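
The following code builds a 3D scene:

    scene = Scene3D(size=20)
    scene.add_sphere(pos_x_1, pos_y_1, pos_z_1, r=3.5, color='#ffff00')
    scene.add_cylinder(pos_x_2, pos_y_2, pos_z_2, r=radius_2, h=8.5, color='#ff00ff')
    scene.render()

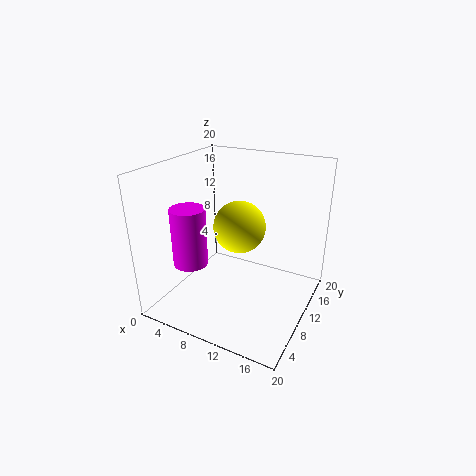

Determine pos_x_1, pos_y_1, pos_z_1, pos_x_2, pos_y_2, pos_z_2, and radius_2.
pos_x_1 = 10.5; pos_y_1 = 9.5; pos_z_1 = 12; pos_x_2 = 3.5; pos_y_2 = 7.5; pos_z_2 = 5.5; radius_2 = 2.5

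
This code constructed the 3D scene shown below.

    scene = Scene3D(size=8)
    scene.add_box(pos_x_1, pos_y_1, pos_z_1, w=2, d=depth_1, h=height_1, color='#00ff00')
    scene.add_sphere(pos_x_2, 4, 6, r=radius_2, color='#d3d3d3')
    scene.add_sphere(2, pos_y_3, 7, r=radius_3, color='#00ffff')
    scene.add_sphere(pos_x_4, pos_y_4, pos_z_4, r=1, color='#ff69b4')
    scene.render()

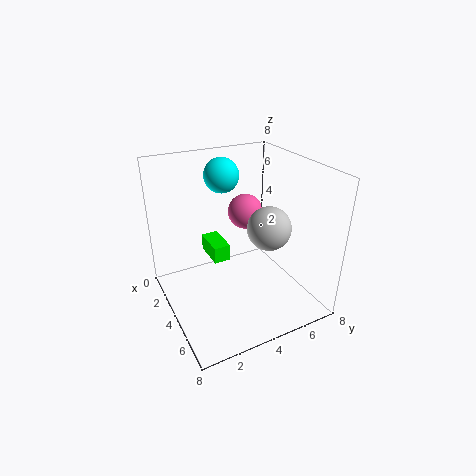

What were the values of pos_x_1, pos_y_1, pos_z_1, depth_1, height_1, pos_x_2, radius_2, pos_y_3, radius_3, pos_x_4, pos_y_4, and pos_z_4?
pos_x_1 = 1; pos_y_1 = 3; pos_z_1 = 2; depth_1 = 1; height_1 = 1; pos_x_2 = 7; radius_2 = 1; pos_y_3 = 4; radius_3 = 1; pos_x_4 = 3; pos_y_4 = 5; pos_z_4 = 5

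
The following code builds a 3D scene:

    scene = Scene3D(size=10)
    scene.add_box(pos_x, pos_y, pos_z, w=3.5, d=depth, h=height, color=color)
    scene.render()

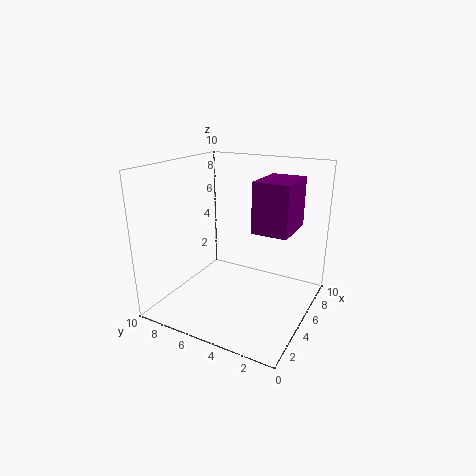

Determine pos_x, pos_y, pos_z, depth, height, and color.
pos_x = 5; pos_y = 1.5; pos_z = 5.5; depth = 2.5; height = 3.5; color = 'purple'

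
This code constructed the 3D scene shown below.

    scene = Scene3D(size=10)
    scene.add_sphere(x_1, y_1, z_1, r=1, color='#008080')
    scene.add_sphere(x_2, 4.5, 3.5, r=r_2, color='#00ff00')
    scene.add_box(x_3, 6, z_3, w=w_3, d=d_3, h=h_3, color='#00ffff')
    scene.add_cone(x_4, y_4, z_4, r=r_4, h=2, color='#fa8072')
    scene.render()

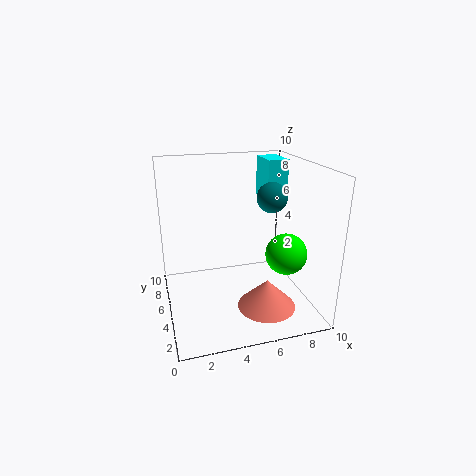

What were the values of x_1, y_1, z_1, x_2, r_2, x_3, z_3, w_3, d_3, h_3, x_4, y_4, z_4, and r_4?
x_1 = 7; y_1 = 4; z_1 = 8; x_2 = 8.5; r_2 = 1.5; x_3 = 7.5; z_3 = 7; w_3 = 1.5; d_3 = 2.5; h_3 = 3; x_4 = 6.5; y_4 = 3; z_4 = 0.5; r_4 = 2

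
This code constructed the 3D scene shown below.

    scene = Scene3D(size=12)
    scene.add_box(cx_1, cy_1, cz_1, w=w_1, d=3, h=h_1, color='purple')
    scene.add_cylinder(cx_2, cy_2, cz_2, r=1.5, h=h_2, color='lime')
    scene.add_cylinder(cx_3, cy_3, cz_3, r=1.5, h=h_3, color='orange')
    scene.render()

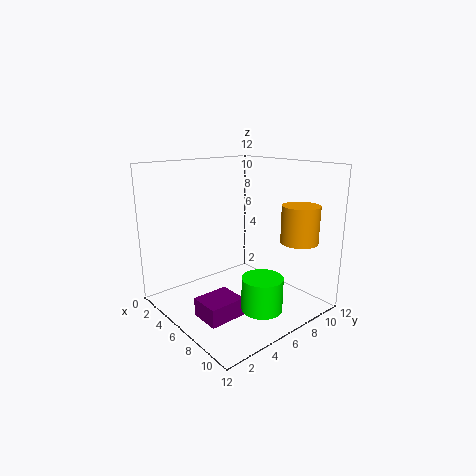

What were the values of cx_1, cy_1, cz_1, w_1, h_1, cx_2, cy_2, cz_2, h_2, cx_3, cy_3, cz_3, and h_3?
cx_1 = 6; cy_1 = 1.5; cz_1 = 0.5; w_1 = 2.5; h_1 = 1.5; cx_2 = 10.5; cy_2 = 4.5; cz_2 = 2; h_2 = 2.5; cx_3 = 10; cy_3 = 9; cz_3 = 6; h_3 = 3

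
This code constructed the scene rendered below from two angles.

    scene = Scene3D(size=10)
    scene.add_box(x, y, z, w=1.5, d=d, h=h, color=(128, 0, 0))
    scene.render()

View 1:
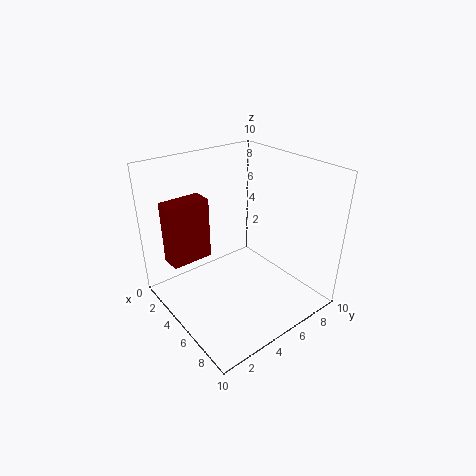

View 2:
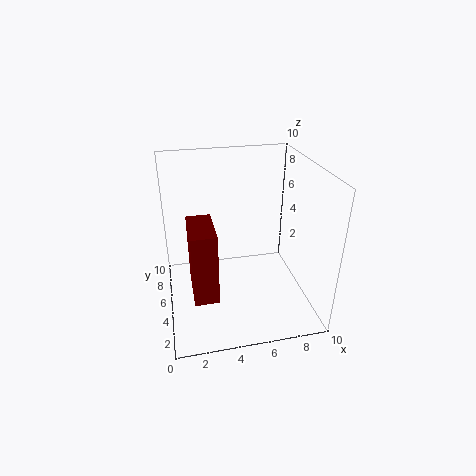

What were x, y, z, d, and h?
x = 1.5
y = 1
z = 3
d = 3
h = 4.5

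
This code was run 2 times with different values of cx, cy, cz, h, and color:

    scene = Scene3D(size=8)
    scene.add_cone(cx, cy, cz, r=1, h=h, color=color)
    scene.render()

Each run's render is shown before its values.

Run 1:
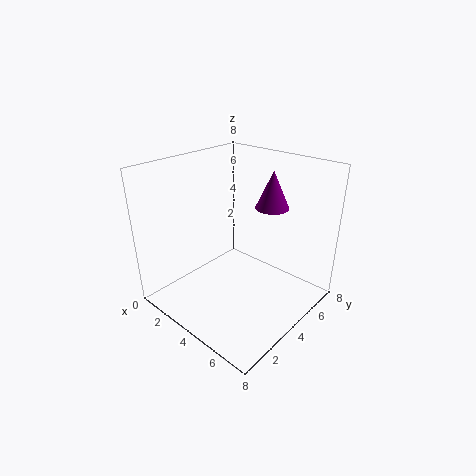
cx = 4.25, cy = 6.75, cz = 5, h = 2.25, color = 'purple'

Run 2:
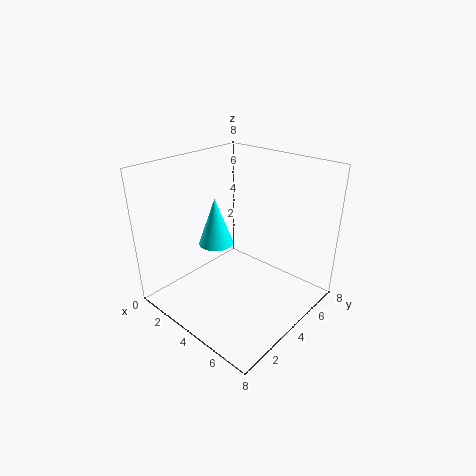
cx = 2.5, cy = 3.75, cz = 3.25, h = 2.75, color = 'cyan'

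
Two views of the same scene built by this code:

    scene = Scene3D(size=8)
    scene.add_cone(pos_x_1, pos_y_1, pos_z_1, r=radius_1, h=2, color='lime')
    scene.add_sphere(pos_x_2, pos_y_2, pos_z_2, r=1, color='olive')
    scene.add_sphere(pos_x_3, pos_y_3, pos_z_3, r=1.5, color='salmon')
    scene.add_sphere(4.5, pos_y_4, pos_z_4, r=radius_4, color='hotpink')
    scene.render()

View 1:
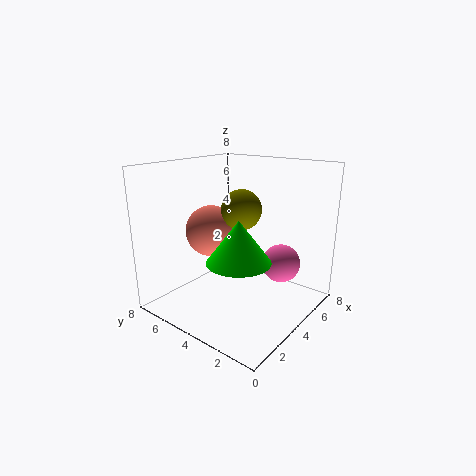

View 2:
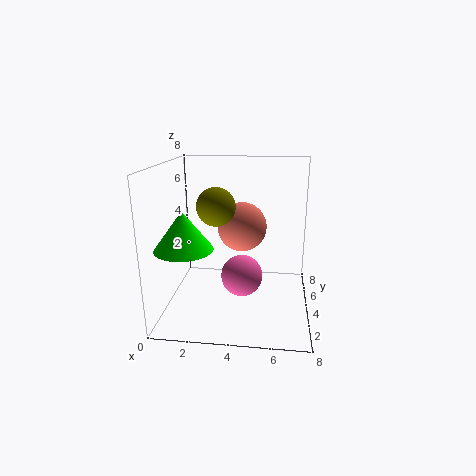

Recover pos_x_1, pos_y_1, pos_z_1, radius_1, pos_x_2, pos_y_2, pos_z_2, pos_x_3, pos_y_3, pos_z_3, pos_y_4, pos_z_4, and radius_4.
pos_x_1 = 1.5, pos_y_1 = 2, pos_z_1 = 4, radius_1 = 1.5, pos_x_2 = 3, pos_y_2 = 3, pos_z_2 = 6, pos_x_3 = 4, pos_y_3 = 6, pos_z_3 = 4, pos_y_4 = 1.5, pos_z_4 = 3, radius_4 = 1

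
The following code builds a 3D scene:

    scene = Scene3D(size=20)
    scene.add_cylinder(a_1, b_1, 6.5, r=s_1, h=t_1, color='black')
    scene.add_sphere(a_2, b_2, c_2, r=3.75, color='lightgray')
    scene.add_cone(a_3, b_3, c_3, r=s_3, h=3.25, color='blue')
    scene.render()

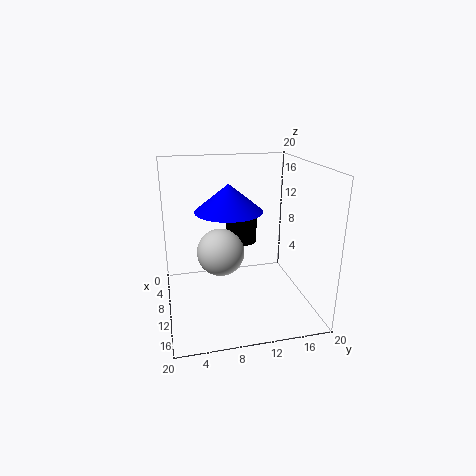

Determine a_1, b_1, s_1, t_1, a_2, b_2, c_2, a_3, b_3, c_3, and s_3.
a_1 = 2.75; b_1 = 12.25; s_1 = 2.5; t_1 = 4.75; a_2 = 4.5; b_2 = 8.5; c_2 = 5.5; a_3 = 14.75; b_3 = 7.75; c_3 = 15.5; s_3 = 4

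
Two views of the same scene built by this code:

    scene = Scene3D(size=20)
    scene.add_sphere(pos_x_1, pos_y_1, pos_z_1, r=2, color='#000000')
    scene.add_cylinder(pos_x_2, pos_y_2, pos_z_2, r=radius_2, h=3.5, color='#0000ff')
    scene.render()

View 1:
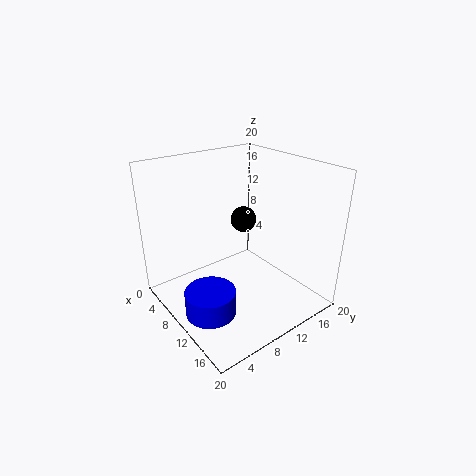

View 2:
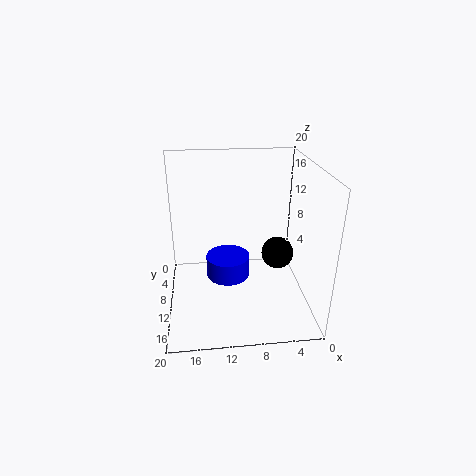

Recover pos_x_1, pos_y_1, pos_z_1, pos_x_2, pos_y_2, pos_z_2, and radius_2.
pos_x_1 = 5.5; pos_y_1 = 14.5; pos_z_1 = 10; pos_x_2 = 11; pos_y_2 = 4.5; pos_z_2 = 0.5; radius_2 = 3.5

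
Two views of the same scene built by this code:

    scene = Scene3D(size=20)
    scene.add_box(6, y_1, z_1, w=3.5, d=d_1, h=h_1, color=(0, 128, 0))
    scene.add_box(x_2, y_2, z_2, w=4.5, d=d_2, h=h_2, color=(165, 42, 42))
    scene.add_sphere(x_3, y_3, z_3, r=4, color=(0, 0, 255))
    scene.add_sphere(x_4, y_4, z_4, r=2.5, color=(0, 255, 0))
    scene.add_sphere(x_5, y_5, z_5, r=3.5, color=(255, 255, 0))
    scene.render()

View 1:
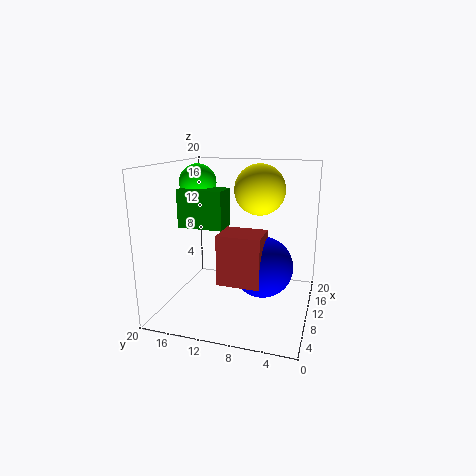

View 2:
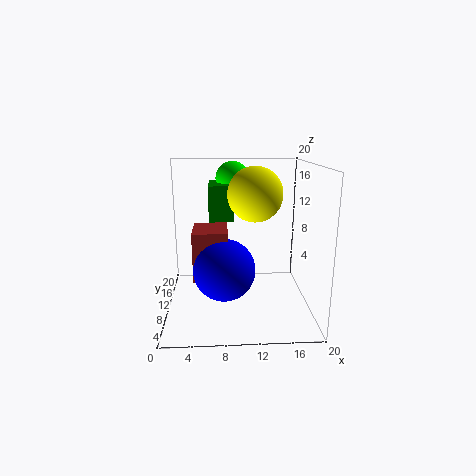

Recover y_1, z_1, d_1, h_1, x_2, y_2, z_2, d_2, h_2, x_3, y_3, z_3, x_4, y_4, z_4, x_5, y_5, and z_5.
y_1 = 11; z_1 = 12; d_1 = 6; h_1 = 5; x_2 = 4; y_2 = 5.5; z_2 = 5.5; d_2 = 5.5; h_2 = 6.5; x_3 = 8; y_3 = 6; z_3 = 7; x_4 = 9.5; y_4 = 15.5; z_4 = 17.5; x_5 = 12; y_5 = 7.5; z_5 = 16.5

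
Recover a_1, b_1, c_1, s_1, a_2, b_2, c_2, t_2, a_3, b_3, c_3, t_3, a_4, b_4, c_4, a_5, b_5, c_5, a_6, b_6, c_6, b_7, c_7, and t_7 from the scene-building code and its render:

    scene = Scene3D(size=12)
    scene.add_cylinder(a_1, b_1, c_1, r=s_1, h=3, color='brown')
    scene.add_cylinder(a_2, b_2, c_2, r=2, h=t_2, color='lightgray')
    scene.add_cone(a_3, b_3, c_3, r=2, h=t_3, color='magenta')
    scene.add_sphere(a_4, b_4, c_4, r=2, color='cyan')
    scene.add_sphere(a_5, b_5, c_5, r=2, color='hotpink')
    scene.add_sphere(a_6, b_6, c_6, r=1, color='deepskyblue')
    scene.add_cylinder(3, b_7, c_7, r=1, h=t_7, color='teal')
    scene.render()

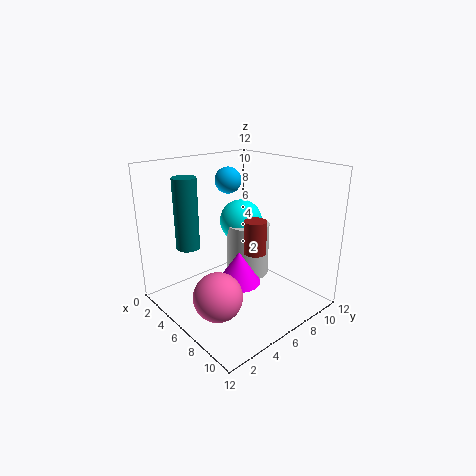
a_1 = 6, b_1 = 8, c_1 = 4, s_1 = 1, a_2 = 4, b_2 = 9, c_2 = 1, t_2 = 5, a_3 = 5, b_3 = 7, c_3 = 1, t_3 = 3, a_4 = 3, b_4 = 9, c_4 = 6, a_5 = 7, b_5 = 3, c_5 = 2, a_6 = 6, b_6 = 5, c_6 = 11, b_7 = 3, c_7 = 5, t_7 = 6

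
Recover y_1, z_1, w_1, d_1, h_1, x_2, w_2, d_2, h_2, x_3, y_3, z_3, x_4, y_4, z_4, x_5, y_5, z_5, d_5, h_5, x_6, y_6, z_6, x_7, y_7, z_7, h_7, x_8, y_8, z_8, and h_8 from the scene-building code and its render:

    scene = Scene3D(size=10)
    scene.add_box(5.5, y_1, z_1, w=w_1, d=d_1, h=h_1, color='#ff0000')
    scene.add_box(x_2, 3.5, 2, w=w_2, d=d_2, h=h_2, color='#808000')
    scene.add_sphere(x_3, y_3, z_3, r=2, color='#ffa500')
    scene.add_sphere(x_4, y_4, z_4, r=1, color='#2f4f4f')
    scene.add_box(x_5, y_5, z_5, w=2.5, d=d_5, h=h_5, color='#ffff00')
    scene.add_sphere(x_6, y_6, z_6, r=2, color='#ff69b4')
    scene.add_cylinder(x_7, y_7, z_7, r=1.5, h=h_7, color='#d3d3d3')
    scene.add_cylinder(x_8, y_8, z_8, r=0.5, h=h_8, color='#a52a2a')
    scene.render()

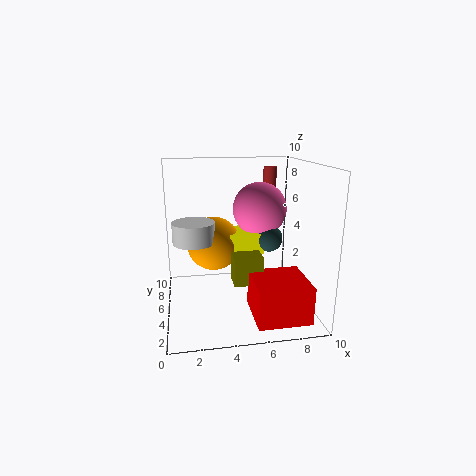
y_1 = 0.5
z_1 = 0.5
w_1 = 3.5
d_1 = 3.5
h_1 = 2.5
x_2 = 4.5
w_2 = 2
d_2 = 1.5
h_2 = 2
x_3 = 3.5
y_3 = 7
z_3 = 4
x_4 = 7.5
y_4 = 6
z_4 = 4.5
x_5 = 4.5
y_5 = 5.5
z_5 = 3.5
d_5 = 2.5
h_5 = 1.5
x_6 = 7
y_6 = 7
z_6 = 6.5
x_7 = 2
y_7 = 6
z_7 = 4.5
h_7 = 1.5
x_8 = 8
y_8 = 8
z_8 = 6
h_8 = 3.5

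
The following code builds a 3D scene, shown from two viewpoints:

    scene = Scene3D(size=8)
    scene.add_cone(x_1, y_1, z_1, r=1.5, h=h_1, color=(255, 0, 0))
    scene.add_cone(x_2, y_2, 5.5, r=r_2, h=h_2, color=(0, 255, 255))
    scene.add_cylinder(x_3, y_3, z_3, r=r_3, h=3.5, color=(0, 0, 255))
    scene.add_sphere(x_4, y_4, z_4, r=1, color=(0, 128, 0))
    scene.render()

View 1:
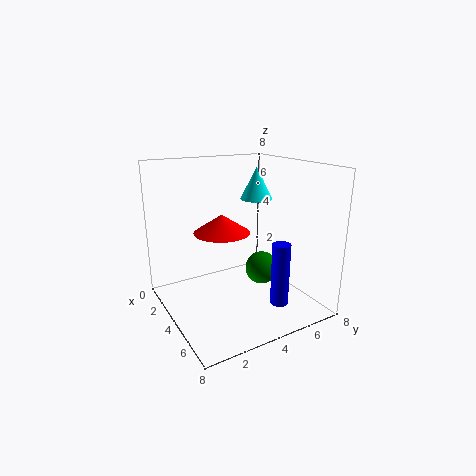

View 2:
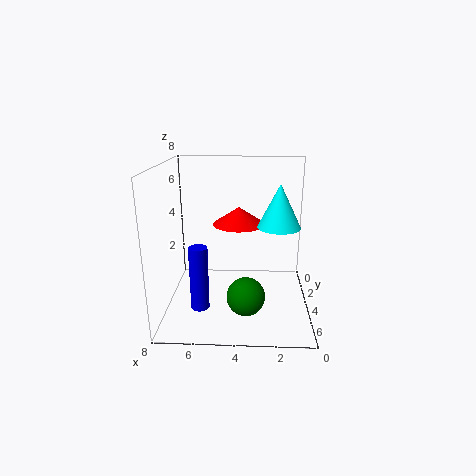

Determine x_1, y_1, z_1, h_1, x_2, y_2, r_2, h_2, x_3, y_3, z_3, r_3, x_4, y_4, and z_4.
x_1 = 4; y_1 = 3; z_1 = 4.5; h_1 = 1; x_2 = 2; y_2 = 6.5; r_2 = 1; h_2 = 2; x_3 = 6; y_3 = 5.5; z_3 = 0.5; r_3 = 0.5; x_4 = 3.5; y_4 = 6; z_4 = 1.5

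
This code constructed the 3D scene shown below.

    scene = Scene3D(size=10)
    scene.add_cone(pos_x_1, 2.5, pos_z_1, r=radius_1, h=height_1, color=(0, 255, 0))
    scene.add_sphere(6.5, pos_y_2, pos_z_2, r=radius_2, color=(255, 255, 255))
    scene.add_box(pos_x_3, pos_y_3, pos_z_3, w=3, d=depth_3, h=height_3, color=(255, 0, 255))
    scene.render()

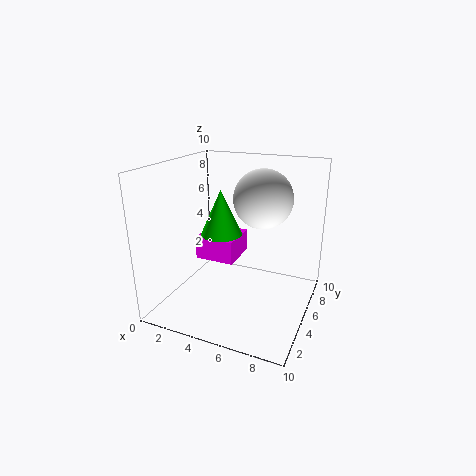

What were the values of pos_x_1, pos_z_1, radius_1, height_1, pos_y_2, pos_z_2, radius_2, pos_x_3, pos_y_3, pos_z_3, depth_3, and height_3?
pos_x_1 = 5
pos_z_1 = 6.25
radius_1 = 1.25
height_1 = 2.75
pos_y_2 = 5.75
pos_z_2 = 7.75
radius_2 = 2
pos_x_3 = 1.25
pos_y_3 = 5.5
pos_z_3 = 2.5
depth_3 = 3
height_3 = 1.75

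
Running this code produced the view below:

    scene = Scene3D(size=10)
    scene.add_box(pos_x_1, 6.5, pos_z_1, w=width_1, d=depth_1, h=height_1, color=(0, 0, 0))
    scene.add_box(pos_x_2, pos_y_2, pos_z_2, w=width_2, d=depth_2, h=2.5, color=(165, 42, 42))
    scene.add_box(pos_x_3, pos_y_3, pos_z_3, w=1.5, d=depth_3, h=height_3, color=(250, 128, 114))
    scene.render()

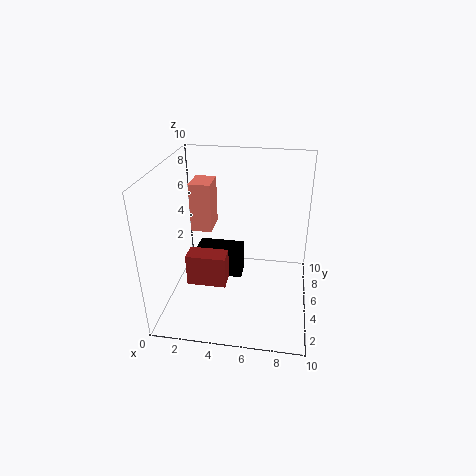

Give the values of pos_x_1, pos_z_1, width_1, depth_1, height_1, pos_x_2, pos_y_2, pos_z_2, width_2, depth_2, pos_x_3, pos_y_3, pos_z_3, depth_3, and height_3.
pos_x_1 = 1.5; pos_z_1 = 0.5; width_1 = 3.5; depth_1 = 1.5; height_1 = 2.5; pos_x_2 = 1; pos_y_2 = 5; pos_z_2 = 0.5; width_2 = 3; depth_2 = 1.5; pos_x_3 = 1.5; pos_y_3 = 5.5; pos_z_3 = 5; depth_3 = 2; height_3 = 3.5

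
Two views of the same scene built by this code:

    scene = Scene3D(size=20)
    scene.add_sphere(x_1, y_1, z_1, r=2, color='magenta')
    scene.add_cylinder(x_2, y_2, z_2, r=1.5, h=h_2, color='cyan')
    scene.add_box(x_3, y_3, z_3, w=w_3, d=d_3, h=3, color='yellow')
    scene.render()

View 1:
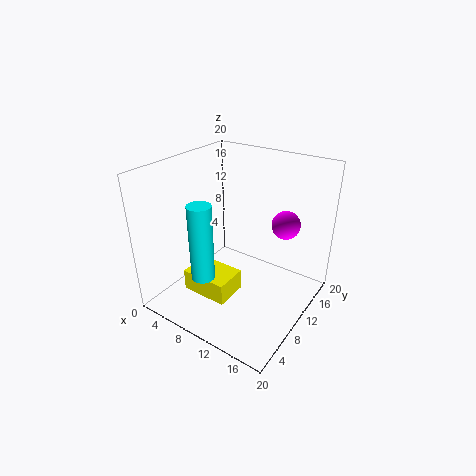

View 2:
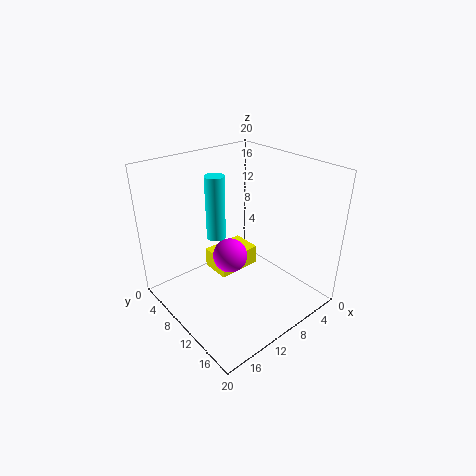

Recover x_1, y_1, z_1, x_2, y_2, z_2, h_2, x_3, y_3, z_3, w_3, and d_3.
x_1 = 15, y_1 = 14.5, z_1 = 11.5, x_2 = 9, y_2 = 3.5, z_2 = 7, h_2 = 10, x_3 = 5, y_3 = 4, z_3 = 3, w_3 = 6.5, d_3 = 4.5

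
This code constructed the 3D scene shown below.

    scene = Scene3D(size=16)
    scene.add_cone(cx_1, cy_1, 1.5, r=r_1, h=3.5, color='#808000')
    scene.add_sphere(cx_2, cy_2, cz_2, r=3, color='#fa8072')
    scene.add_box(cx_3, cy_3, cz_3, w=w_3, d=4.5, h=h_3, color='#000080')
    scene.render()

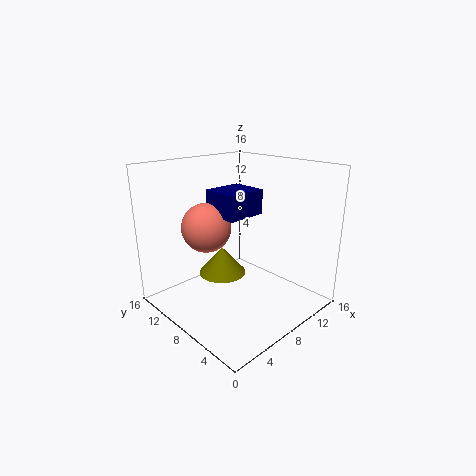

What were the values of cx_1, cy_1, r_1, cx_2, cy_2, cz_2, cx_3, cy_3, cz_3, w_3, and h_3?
cx_1 = 9.5
cy_1 = 12.5
r_1 = 3
cx_2 = 7.5
cy_2 = 13
cz_2 = 8
cx_3 = 8
cy_3 = 9
cz_3 = 9.5
w_3 = 5
h_3 = 3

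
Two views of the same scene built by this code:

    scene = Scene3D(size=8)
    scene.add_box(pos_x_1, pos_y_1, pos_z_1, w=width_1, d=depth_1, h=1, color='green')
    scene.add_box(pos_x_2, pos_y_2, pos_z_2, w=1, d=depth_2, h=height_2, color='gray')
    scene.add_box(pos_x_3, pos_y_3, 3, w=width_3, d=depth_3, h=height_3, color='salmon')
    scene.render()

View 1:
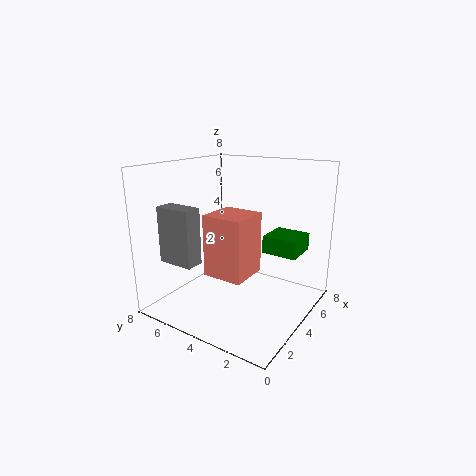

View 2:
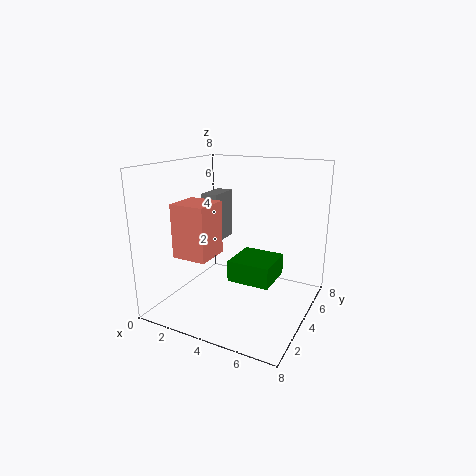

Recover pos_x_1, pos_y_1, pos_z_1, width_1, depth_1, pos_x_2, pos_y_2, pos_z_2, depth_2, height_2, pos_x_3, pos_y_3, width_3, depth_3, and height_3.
pos_x_1 = 5; pos_y_1 = 1; pos_z_1 = 3; width_1 = 2; depth_1 = 2; pos_x_2 = 1; pos_y_2 = 5; pos_z_2 = 3; depth_2 = 2; height_2 = 3; pos_x_3 = 1; pos_y_3 = 2; width_3 = 2; depth_3 = 2; height_3 = 3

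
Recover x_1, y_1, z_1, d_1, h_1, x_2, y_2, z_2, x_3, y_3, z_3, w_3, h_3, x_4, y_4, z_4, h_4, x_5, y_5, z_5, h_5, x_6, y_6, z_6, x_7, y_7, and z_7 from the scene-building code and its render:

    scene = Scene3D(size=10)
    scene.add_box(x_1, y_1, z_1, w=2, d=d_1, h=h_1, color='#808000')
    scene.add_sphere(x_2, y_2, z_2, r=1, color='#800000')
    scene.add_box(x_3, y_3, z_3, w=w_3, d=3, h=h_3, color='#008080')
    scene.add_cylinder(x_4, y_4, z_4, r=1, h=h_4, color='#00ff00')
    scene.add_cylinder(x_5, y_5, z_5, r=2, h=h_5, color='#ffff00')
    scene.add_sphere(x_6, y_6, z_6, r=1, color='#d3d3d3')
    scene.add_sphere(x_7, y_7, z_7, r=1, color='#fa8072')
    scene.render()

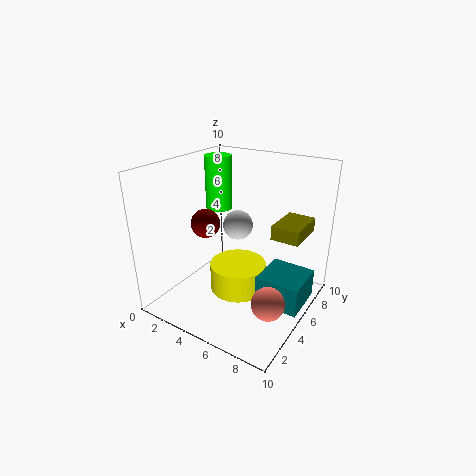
x_1 = 7
y_1 = 6
z_1 = 5
d_1 = 3
h_1 = 1
x_2 = 3
y_2 = 4
z_2 = 6
x_3 = 7
y_3 = 4
z_3 = 1
w_3 = 3
h_3 = 2
x_4 = 2
y_4 = 7
z_4 = 6
h_4 = 4
x_5 = 5
y_5 = 5
z_5 = 1
h_5 = 2
x_6 = 5
y_6 = 5
z_6 = 6
x_7 = 9
y_7 = 2
z_7 = 3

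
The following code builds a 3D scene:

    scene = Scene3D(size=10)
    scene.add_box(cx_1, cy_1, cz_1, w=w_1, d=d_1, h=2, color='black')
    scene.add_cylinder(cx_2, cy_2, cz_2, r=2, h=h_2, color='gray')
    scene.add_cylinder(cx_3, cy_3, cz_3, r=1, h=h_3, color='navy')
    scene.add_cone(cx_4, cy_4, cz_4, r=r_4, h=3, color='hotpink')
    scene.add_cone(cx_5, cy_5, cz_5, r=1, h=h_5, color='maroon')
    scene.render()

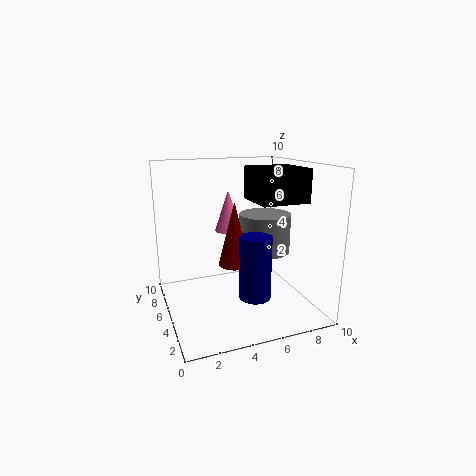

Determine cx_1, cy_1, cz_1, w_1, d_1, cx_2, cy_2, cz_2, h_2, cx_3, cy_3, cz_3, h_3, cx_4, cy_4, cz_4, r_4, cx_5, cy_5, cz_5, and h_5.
cx_1 = 5
cy_1 = 1
cz_1 = 8
w_1 = 3
d_1 = 3
cx_2 = 8
cy_2 = 7
cz_2 = 3
h_2 = 3
cx_3 = 5
cy_3 = 2
cz_3 = 2
h_3 = 4
cx_4 = 5
cy_4 = 7
cz_4 = 5
r_4 = 1
cx_5 = 4
cy_5 = 3
cz_5 = 4
h_5 = 4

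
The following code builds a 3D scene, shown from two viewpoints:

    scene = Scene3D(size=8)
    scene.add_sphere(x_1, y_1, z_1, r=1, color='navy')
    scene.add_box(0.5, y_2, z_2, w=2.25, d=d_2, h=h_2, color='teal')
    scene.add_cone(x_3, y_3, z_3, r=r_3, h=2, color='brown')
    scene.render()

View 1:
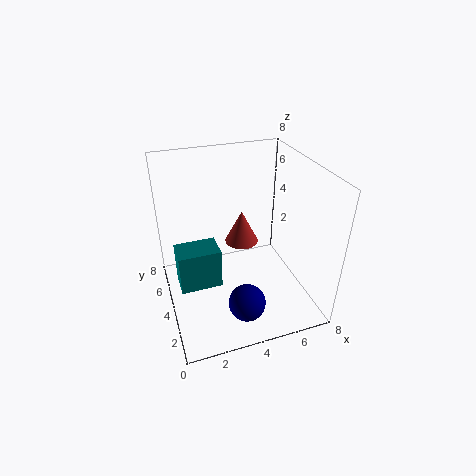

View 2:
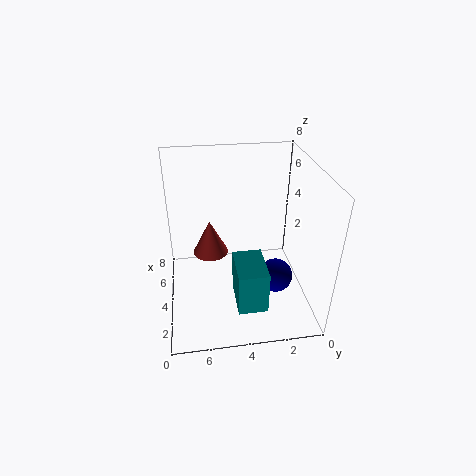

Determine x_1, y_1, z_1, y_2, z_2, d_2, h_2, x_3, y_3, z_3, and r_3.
x_1 = 3.75; y_1 = 1.75; z_1 = 1.25; y_2 = 3; z_2 = 1.75; d_2 = 1.5; h_2 = 2.25; x_3 = 4.75; y_3 = 5.5; z_3 = 2.75; r_3 = 1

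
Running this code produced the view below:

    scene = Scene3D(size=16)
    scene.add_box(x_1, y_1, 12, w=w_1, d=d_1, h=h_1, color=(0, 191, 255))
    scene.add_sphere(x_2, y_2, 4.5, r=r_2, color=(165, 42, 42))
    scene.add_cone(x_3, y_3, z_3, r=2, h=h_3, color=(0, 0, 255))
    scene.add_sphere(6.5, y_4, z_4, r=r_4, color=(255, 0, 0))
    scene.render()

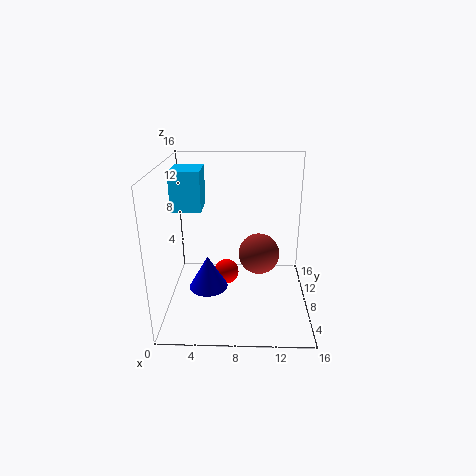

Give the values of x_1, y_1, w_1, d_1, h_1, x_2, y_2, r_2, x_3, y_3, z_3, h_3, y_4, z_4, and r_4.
x_1 = 1.5
y_1 = 5
w_1 = 3
d_1 = 3.5
h_1 = 4
x_2 = 10.5
y_2 = 11
r_2 = 2.5
x_3 = 5
y_3 = 4.5
z_3 = 4
h_3 = 3.5
y_4 = 10
z_4 = 2.5
r_4 = 1.5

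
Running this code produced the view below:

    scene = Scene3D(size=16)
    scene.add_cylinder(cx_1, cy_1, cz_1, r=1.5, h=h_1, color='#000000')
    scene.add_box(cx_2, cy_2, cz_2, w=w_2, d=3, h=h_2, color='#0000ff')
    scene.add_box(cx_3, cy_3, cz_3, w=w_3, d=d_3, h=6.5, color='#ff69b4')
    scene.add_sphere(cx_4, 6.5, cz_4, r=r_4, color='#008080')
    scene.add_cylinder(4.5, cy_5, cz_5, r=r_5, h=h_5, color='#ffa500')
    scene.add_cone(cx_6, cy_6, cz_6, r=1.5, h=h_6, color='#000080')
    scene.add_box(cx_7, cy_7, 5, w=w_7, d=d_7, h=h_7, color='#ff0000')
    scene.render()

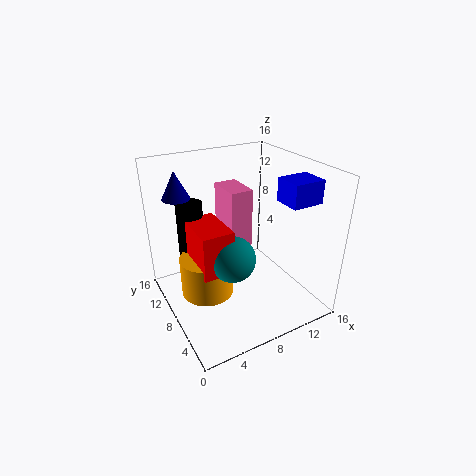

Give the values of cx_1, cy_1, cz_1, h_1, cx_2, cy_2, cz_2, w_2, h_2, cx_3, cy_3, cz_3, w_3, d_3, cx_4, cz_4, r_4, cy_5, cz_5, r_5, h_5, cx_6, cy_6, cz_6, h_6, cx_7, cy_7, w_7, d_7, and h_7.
cx_1 = 4, cy_1 = 12, cz_1 = 3.5, h_1 = 8, cx_2 = 11.5, cy_2 = 3, cz_2 = 12.5, w_2 = 3.5, h_2 = 2.5, cx_3 = 7, cy_3 = 7.5, cz_3 = 7, w_3 = 2.5, d_3 = 4, cx_4 = 6.5, cz_4 = 6.5, r_4 = 2.5, cy_5 = 9, cz_5 = 1.5, r_5 = 3, h_5 = 4.5, cx_6 = 2.5, cy_6 = 11.5, cz_6 = 12.5, h_6 = 3, cx_7 = 3, cy_7 = 6, w_7 = 3.5, d_7 = 5.5, h_7 = 5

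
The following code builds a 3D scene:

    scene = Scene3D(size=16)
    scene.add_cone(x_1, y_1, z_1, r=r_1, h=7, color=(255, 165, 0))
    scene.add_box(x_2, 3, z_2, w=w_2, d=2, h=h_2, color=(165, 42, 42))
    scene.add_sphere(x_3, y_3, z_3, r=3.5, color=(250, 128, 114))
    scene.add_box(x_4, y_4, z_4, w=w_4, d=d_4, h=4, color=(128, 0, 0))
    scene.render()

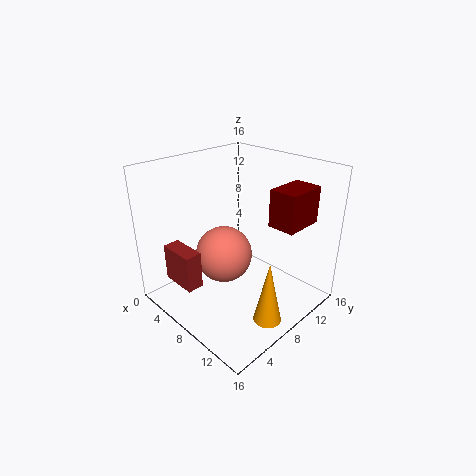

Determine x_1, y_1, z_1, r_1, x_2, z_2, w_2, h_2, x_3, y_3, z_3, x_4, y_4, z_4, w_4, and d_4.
x_1 = 13.5, y_1 = 7, z_1 = 0.5, r_1 = 1.5, x_2 = 0.5, z_2 = 1.5, w_2 = 4.5, h_2 = 4.5, x_3 = 4.5, y_3 = 9, z_3 = 4, x_4 = 11, y_4 = 9.5, z_4 = 10, w_4 = 3, d_4 = 4.5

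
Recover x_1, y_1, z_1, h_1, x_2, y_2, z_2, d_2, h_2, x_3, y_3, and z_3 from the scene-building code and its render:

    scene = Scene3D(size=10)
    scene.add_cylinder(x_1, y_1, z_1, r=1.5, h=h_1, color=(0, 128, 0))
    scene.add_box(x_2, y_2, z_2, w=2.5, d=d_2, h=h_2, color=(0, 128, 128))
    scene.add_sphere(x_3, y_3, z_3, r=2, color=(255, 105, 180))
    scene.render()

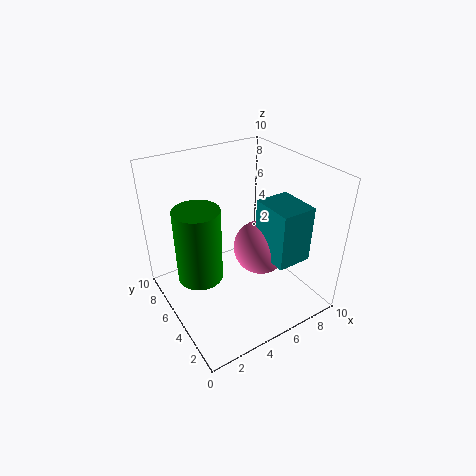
x_1 = 2
y_1 = 5
z_1 = 3
h_1 = 5
x_2 = 6.5
y_2 = 2
z_2 = 3.5
d_2 = 3
h_2 = 4
x_3 = 7
y_3 = 5
z_3 = 3.5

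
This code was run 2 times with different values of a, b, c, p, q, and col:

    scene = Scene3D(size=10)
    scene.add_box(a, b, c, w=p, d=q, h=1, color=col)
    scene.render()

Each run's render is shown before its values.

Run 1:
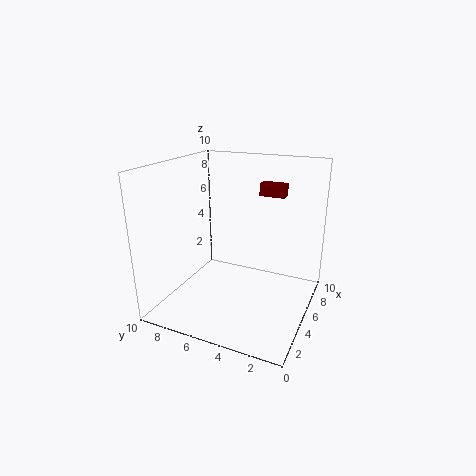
a = 9
b = 3
c = 7
p = 1
q = 2
col = 'maroon'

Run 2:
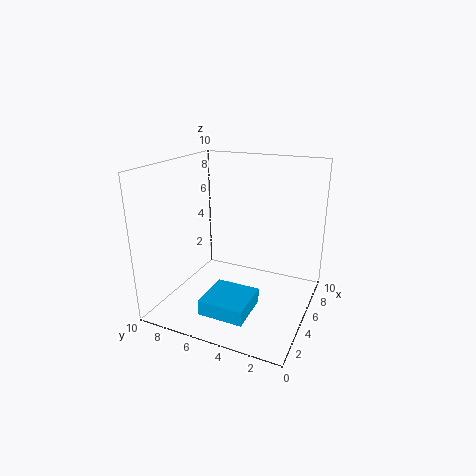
a = 1
b = 3
c = 1
p = 3
q = 3
col = 'deepskyblue'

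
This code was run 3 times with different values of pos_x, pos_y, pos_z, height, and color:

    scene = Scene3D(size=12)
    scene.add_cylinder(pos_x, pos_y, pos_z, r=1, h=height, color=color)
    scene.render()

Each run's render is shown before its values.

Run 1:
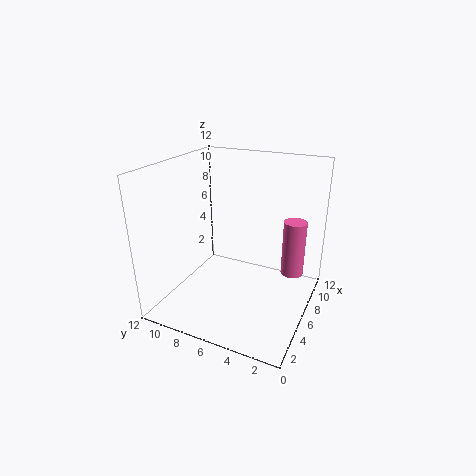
pos_x = 9; pos_y = 2; pos_z = 2; height = 5; color = 'hotpink'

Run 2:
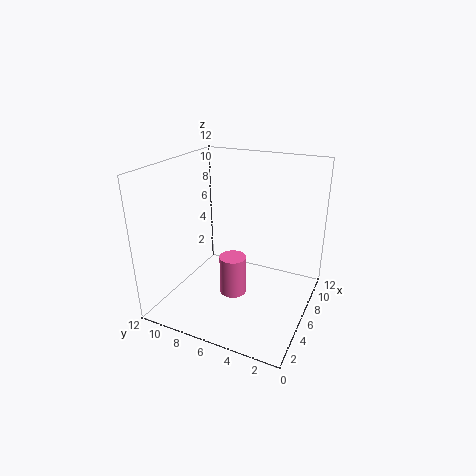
pos_x = 3; pos_y = 5; pos_z = 3; height = 3; color = 'hotpink'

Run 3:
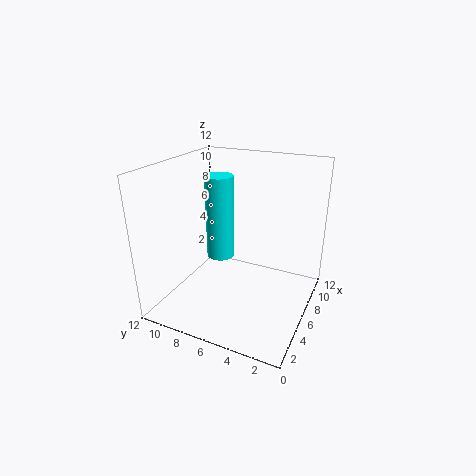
pos_x = 3; pos_y = 6; pos_z = 6; height = 6; color = 'cyan'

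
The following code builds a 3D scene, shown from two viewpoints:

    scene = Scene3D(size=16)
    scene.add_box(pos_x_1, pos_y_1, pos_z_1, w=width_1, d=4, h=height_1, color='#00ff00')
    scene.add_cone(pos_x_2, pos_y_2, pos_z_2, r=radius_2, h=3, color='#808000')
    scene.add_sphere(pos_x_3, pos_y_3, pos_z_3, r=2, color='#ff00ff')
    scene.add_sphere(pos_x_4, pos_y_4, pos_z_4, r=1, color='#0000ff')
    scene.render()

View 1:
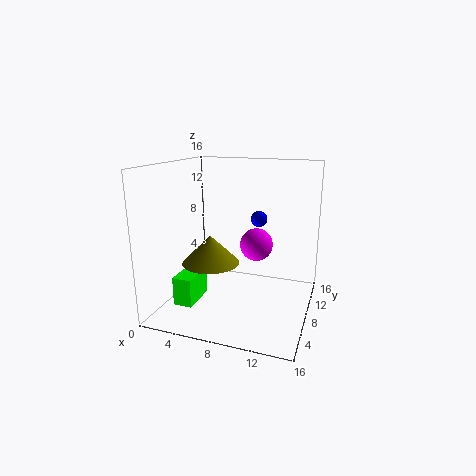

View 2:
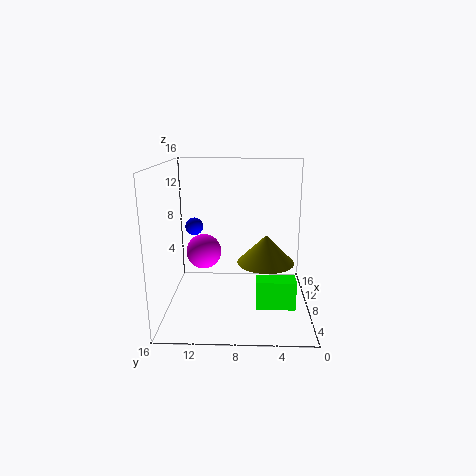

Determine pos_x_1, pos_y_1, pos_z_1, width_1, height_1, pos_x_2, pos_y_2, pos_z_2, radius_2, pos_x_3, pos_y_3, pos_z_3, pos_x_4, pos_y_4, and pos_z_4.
pos_x_1 = 3, pos_y_1 = 2, pos_z_1 = 2, width_1 = 2, height_1 = 3, pos_x_2 = 6, pos_y_2 = 5, pos_z_2 = 6, radius_2 = 3, pos_x_3 = 9, pos_y_3 = 12, pos_z_3 = 6, pos_x_4 = 9, pos_y_4 = 13, pos_z_4 = 9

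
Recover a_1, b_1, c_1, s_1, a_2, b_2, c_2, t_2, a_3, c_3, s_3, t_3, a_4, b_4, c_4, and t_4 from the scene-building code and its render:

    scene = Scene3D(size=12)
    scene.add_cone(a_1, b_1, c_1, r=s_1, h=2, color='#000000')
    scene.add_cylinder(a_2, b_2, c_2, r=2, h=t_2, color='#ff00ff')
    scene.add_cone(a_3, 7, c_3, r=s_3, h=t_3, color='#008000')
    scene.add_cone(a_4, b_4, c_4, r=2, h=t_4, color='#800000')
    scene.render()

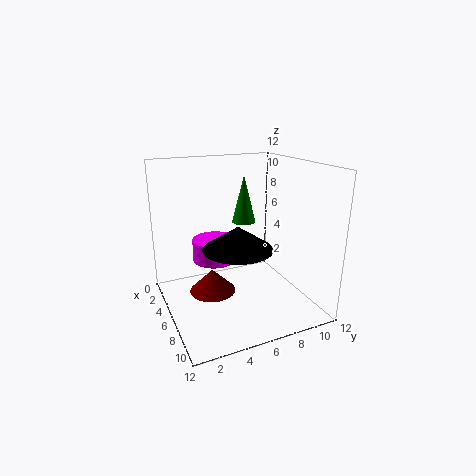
a_1 = 6, b_1 = 6, c_1 = 5, s_1 = 3, a_2 = 3, b_2 = 5, c_2 = 3, t_2 = 2, a_3 = 5, c_3 = 7, s_3 = 1, t_3 = 4, a_4 = 5, b_4 = 4, c_4 = 1, t_4 = 2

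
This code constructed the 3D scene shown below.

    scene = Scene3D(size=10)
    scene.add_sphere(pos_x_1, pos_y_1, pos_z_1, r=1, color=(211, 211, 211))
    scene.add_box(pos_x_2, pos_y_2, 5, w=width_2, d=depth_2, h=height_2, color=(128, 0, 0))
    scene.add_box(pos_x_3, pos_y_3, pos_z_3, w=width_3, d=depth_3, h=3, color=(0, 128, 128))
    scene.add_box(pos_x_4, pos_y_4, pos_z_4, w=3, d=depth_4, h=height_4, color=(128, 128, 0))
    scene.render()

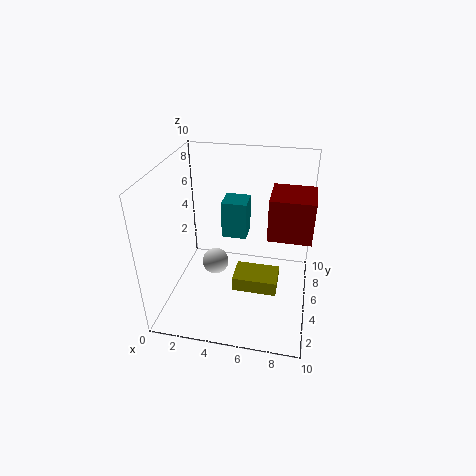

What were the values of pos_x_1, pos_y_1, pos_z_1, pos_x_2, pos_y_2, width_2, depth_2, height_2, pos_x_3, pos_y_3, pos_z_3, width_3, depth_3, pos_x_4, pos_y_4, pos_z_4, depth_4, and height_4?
pos_x_1 = 3, pos_y_1 = 6, pos_z_1 = 2, pos_x_2 = 7, pos_y_2 = 5, width_2 = 3, depth_2 = 3, height_2 = 3, pos_x_3 = 3, pos_y_3 = 8, pos_z_3 = 3, width_3 = 2, depth_3 = 2, pos_x_4 = 5, pos_y_4 = 3, pos_z_4 = 2, depth_4 = 2, height_4 = 1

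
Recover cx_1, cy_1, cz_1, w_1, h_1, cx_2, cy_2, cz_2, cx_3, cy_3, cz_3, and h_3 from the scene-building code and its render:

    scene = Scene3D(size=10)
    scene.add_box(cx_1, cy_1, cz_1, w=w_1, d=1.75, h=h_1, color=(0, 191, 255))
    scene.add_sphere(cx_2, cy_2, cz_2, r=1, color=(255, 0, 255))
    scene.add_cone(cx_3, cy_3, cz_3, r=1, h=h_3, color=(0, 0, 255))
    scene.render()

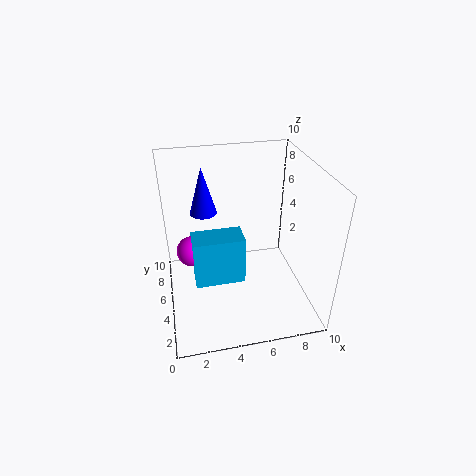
cx_1 = 1.75
cy_1 = 2.75
cz_1 = 3
w_1 = 3.25
h_1 = 3.25
cx_2 = 1.75
cy_2 = 4.5
cz_2 = 4.75
cx_3 = 3
cy_3 = 7.75
cz_3 = 5.75
h_3 = 3.5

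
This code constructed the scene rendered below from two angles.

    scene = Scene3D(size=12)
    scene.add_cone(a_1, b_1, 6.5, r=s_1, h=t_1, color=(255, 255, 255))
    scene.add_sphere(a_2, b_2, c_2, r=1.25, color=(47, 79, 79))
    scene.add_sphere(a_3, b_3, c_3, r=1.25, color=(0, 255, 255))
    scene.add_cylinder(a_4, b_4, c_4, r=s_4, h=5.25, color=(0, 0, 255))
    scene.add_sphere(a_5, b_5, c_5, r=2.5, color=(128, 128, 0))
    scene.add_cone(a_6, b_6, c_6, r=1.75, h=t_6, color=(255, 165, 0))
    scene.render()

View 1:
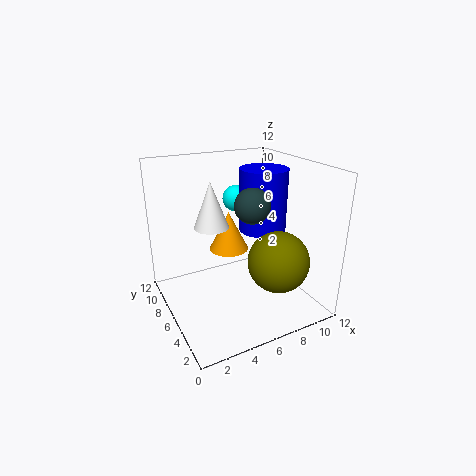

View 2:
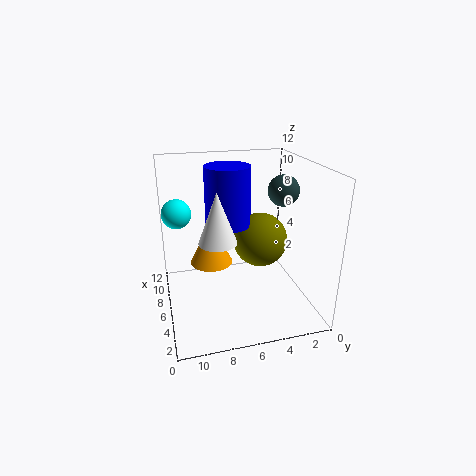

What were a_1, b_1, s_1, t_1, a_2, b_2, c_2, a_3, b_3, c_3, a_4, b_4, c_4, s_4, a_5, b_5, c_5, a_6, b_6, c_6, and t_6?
a_1 = 4.5, b_1 = 8, s_1 = 1.5, t_1 = 4, a_2 = 5.25, b_2 = 2.5, c_2 = 10, a_3 = 8.25, b_3 = 10.75, c_3 = 7.75, a_4 = 8.5, b_4 = 6.25, c_4 = 6.25, s_4 = 2, a_5 = 8.25, b_5 = 3.25, c_5 = 4.5, a_6 = 6.25, b_6 = 8.25, c_6 = 4, t_6 = 3.5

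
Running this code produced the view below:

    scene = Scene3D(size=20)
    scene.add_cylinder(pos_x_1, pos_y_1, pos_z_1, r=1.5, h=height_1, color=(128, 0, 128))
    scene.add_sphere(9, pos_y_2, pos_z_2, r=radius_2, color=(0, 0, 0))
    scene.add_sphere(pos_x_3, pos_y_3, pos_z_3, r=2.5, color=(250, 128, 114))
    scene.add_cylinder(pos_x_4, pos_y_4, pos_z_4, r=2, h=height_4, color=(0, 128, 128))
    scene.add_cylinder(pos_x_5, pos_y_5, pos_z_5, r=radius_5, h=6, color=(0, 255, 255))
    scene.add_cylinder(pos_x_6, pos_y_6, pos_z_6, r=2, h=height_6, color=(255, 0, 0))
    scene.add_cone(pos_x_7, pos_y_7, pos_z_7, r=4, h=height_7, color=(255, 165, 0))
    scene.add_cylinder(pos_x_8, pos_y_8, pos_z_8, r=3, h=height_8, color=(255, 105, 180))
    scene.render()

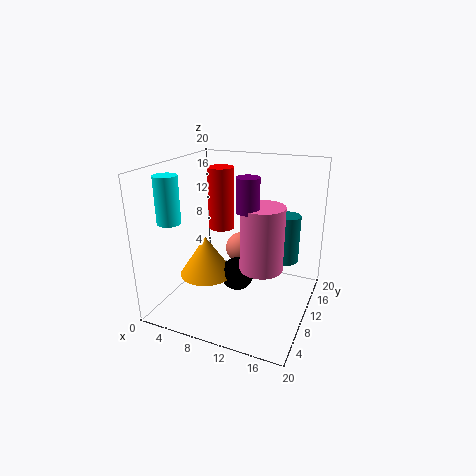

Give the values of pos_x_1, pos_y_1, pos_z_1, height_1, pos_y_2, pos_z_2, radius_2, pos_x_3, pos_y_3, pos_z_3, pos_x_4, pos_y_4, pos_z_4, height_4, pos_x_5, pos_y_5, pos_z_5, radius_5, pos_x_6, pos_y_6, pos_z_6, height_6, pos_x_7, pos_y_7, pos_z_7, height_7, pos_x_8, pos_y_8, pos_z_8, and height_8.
pos_x_1 = 12; pos_y_1 = 8.5; pos_z_1 = 14.5; height_1 = 4.5; pos_y_2 = 12; pos_z_2 = 3; radius_2 = 2.5; pos_x_3 = 7.5; pos_y_3 = 17; pos_z_3 = 5; pos_x_4 = 15; pos_y_4 = 17.5; pos_z_4 = 4; height_4 = 7.5; pos_x_5 = 3.5; pos_y_5 = 3.5; pos_z_5 = 13.5; radius_5 = 1.5; pos_x_6 = 5; pos_y_6 = 15; pos_z_6 = 9; height_6 = 9.5; pos_x_7 = 4.5; pos_y_7 = 10.5; pos_z_7 = 3; height_7 = 6; pos_x_8 = 13.5; pos_y_8 = 10; pos_z_8 = 6; height_8 = 9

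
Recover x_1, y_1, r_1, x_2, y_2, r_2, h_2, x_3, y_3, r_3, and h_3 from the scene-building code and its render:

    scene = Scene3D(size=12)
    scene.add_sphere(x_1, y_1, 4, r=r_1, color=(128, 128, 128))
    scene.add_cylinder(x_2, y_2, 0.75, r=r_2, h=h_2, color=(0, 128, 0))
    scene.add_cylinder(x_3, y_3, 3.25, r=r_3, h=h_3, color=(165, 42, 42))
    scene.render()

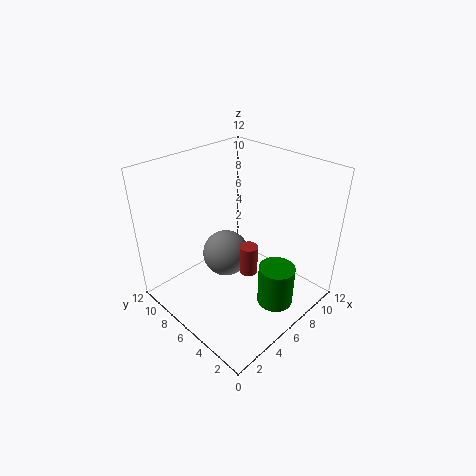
x_1 = 5.75
y_1 = 7.25
r_1 = 2
x_2 = 7
y_2 = 2.5
r_2 = 1.5
h_2 = 3.5
x_3 = 6
y_3 = 4.75
r_3 = 0.75
h_3 = 2.5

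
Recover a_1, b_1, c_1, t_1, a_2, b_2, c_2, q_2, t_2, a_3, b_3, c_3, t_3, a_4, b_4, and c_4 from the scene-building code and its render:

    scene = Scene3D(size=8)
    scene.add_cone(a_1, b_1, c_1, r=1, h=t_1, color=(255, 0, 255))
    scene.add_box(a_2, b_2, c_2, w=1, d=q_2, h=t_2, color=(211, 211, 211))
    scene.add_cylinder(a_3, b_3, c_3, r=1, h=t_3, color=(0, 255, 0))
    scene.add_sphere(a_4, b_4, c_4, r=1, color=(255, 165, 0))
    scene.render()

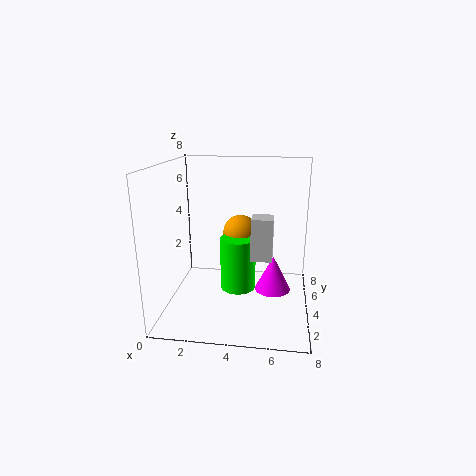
a_1 = 6
b_1 = 4
c_1 = 1
t_1 = 2
a_2 = 5
b_2 = 1
c_2 = 4
q_2 = 1
t_2 = 2
a_3 = 4
b_3 = 4
c_3 = 1
t_3 = 3
a_4 = 4
b_4 = 5
c_4 = 4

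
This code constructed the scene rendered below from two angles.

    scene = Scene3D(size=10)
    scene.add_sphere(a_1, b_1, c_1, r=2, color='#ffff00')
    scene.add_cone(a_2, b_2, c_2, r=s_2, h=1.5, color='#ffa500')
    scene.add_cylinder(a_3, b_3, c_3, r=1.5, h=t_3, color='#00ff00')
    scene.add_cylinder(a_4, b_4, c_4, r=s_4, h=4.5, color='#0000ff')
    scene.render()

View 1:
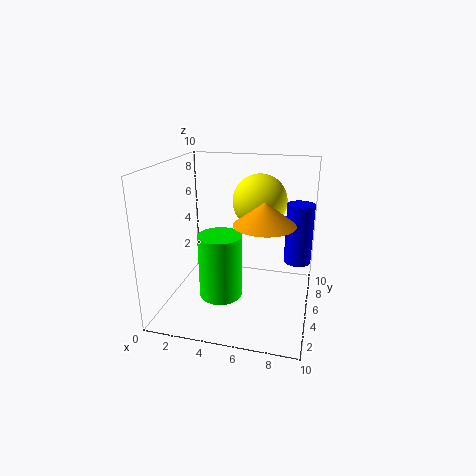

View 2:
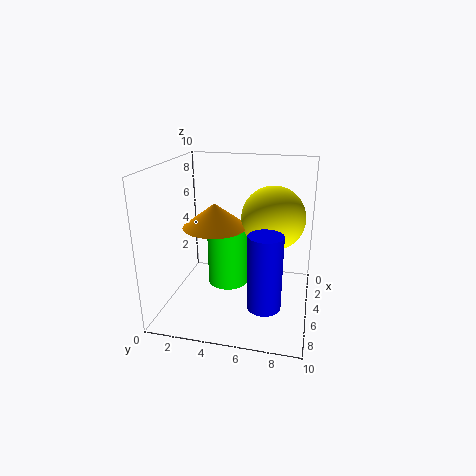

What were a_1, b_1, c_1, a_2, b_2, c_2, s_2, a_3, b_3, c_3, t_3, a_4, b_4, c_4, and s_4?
a_1 = 6; b_1 = 7.5; c_1 = 7; a_2 = 7; b_2 = 4; c_2 = 6.5; s_2 = 2; a_3 = 4; b_3 = 4; c_3 = 1; t_3 = 4.5; a_4 = 9; b_4 = 7.5; c_4 = 2.5; s_4 = 1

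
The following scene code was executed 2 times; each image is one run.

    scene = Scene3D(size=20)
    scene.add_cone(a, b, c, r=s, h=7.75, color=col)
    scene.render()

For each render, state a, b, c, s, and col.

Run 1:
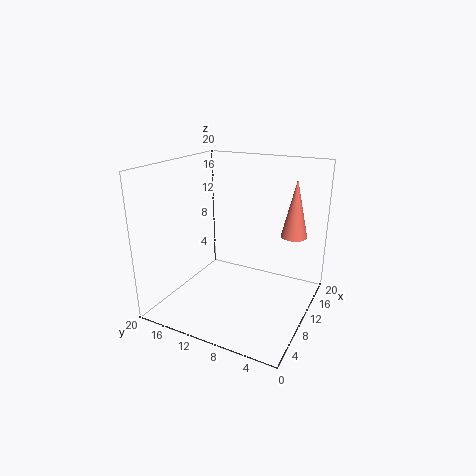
a = 12.25; b = 2.75; c = 10.75; s = 1.75; col = 'salmon'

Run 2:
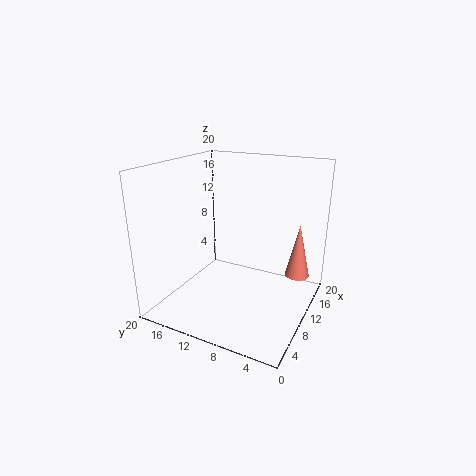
a = 14.25; b = 2.5; c = 4; s = 1.75; col = 'salmon'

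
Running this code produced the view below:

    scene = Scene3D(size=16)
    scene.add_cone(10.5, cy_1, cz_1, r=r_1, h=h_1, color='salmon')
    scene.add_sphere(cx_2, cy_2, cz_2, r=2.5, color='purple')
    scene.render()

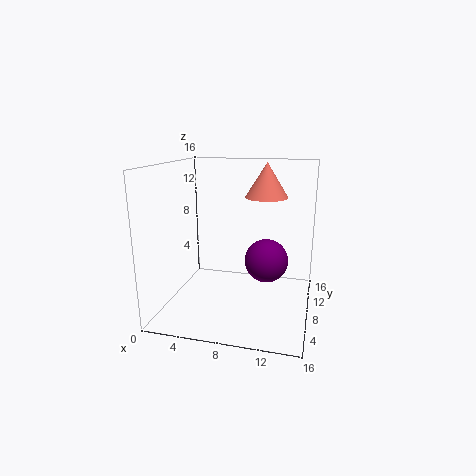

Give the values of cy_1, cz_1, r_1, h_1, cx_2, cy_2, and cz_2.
cy_1 = 11.5
cz_1 = 12
r_1 = 2.5
h_1 = 4
cx_2 = 11
cy_2 = 9.5
cz_2 = 5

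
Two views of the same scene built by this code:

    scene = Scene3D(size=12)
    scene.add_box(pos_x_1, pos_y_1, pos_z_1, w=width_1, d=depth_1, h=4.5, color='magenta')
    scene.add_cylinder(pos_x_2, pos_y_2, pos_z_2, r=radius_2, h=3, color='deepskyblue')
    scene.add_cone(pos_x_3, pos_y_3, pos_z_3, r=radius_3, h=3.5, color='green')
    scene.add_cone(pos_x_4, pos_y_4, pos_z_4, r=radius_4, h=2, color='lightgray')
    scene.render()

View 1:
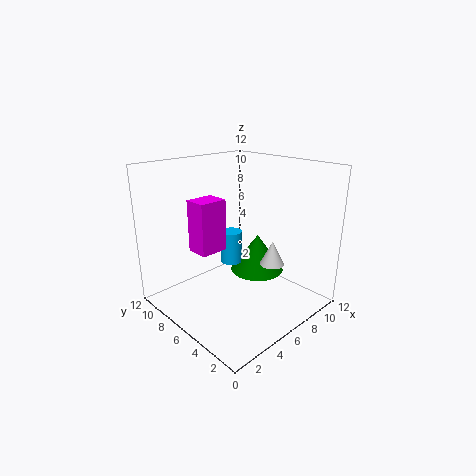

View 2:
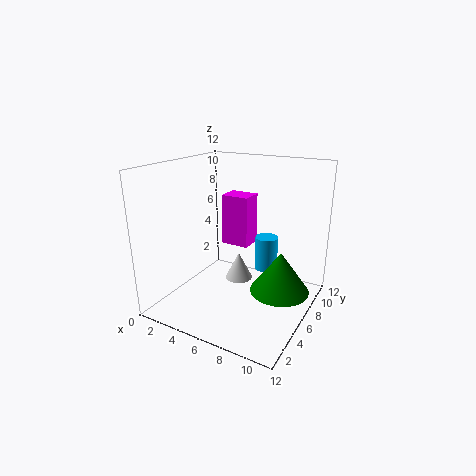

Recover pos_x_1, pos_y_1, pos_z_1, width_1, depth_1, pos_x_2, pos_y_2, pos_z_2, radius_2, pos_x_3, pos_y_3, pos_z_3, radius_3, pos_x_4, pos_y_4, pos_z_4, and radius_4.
pos_x_1 = 3.5, pos_y_1 = 7.5, pos_z_1 = 4.5, width_1 = 2.5, depth_1 = 2, pos_x_2 = 7.5, pos_y_2 = 8.5, pos_z_2 = 2.5, radius_2 = 1, pos_x_3 = 9.5, pos_y_3 = 7, pos_z_3 = 1.5, radius_3 = 2.5, pos_x_4 = 7.5, pos_y_4 = 3.5, pos_z_4 = 4, radius_4 = 1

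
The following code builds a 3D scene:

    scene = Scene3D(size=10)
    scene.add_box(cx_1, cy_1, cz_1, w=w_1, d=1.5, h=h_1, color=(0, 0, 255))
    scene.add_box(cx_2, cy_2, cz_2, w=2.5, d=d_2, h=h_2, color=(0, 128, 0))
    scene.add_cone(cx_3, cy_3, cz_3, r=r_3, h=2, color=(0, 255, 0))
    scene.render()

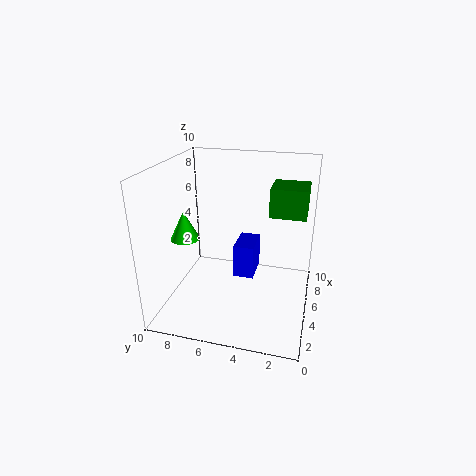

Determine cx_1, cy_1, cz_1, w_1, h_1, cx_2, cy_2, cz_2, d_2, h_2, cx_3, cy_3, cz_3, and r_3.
cx_1 = 5.5; cy_1 = 4; cz_1 = 1.5; w_1 = 2.5; h_1 = 2.5; cx_2 = 5.5; cy_2 = 0.5; cz_2 = 6.5; d_2 = 2.5; h_2 = 2; cx_3 = 4; cy_3 = 8.5; cz_3 = 5; r_3 = 1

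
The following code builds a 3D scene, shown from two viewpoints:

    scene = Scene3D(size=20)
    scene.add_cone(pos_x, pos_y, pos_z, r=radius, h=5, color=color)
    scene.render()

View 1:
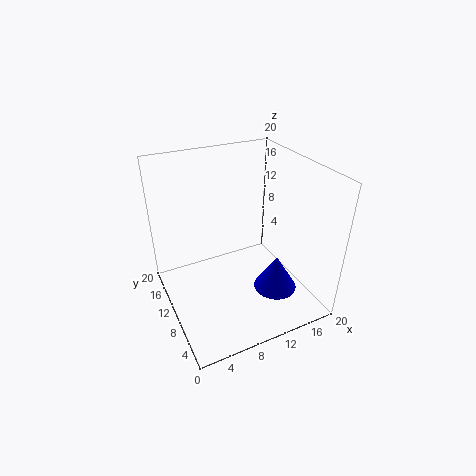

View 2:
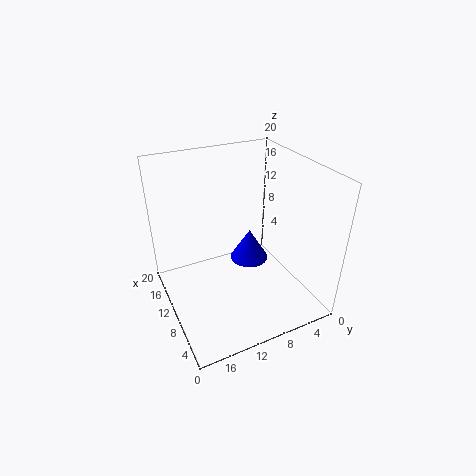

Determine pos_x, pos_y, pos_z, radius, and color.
pos_x = 14
pos_y = 6
pos_z = 3
radius = 3
color = 'blue'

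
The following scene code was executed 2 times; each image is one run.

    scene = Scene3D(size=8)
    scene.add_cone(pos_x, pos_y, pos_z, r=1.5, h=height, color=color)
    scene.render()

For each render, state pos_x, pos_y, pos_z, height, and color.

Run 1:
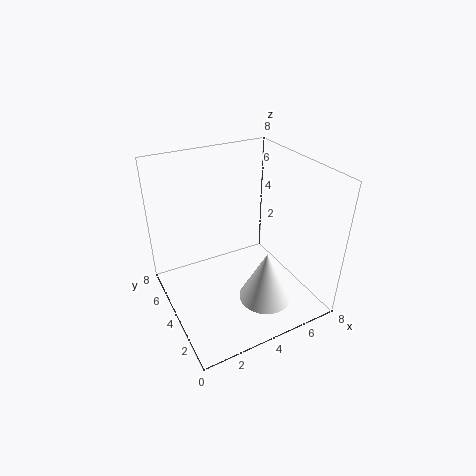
pos_x = 5, pos_y = 2.5, pos_z = 0.5, height = 3, color = 'white'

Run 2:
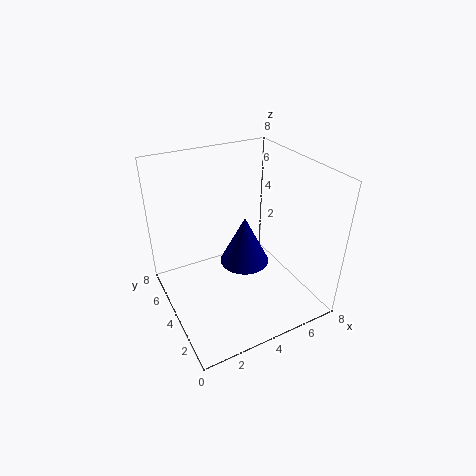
pos_x = 5, pos_y = 5, pos_z = 1.5, height = 3, color = 'navy'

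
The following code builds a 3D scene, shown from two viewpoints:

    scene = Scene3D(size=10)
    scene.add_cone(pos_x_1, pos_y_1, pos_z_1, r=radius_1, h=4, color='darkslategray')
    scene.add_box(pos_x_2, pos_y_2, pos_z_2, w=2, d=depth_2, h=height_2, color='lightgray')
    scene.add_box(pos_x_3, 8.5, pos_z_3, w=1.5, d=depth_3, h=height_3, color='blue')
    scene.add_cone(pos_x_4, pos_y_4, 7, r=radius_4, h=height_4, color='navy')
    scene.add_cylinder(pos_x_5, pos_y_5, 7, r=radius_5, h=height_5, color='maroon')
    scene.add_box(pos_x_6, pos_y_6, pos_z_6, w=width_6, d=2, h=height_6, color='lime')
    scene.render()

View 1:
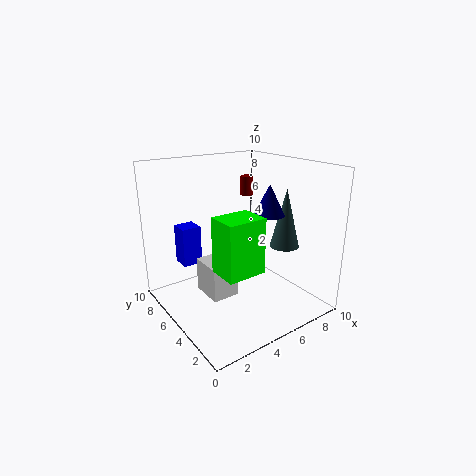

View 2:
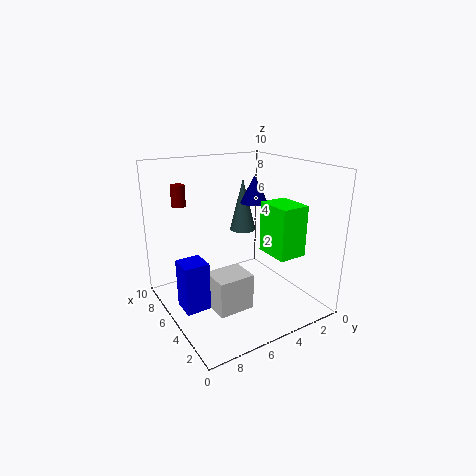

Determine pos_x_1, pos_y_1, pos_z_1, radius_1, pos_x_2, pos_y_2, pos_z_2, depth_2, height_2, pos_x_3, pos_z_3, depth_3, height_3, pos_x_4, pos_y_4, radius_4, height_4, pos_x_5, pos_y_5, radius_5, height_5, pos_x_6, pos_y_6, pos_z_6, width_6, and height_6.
pos_x_1 = 7.5
pos_y_1 = 3
pos_z_1 = 4.5
radius_1 = 1
pos_x_2 = 3
pos_y_2 = 5
pos_z_2 = 0.5
depth_2 = 2.5
height_2 = 2.5
pos_x_3 = 2.5
pos_z_3 = 2
depth_3 = 1.5
height_3 = 3
pos_x_4 = 6
pos_y_4 = 3
radius_4 = 1
height_4 = 2
pos_x_5 = 8
pos_y_5 = 8
radius_5 = 0.5
height_5 = 1.5
pos_x_6 = 2
pos_y_6 = 1.5
pos_z_6 = 4
width_6 = 2.5
height_6 = 3.5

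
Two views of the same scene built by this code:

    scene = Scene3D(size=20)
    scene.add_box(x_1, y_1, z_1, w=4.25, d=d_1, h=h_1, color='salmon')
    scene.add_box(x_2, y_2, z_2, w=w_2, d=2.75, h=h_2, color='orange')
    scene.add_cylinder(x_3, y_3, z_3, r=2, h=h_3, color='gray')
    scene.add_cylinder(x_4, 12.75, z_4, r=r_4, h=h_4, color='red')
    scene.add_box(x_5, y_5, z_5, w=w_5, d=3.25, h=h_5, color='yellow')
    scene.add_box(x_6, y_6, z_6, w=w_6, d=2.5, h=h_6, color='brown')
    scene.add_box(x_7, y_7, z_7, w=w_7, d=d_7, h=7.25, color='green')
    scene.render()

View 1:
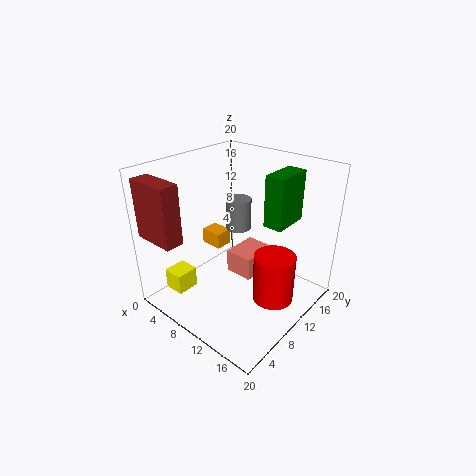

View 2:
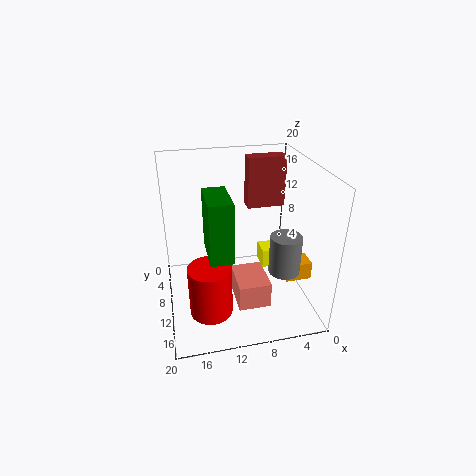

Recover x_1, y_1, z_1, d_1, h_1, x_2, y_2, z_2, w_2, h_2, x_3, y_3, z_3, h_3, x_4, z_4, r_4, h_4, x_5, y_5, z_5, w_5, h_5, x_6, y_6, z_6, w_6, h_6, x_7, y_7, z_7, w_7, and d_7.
x_1 = 7, y_1 = 11, z_1 = 2.75, d_1 = 5.5, h_1 = 3.5, x_2 = 0.75, y_2 = 12, z_2 = 5, w_2 = 3.5, h_2 = 2.5, x_3 = 5.25, y_3 = 15.75, z_3 = 7.75, h_3 = 5, x_4 = 14.5, z_4 = 0.25, r_4 = 3, h_4 = 7.25, x_5 = 2, y_5 = 3, z_5 = 1.75, w_5 = 3, h_5 = 3, x_6 = 0.75, y_6 = 0.5, z_6 = 11, w_6 = 6, h_6 = 8, x_7 = 12.25, y_7 = 12.75, z_7 = 11.5, w_7 = 2.75, d_7 = 5.5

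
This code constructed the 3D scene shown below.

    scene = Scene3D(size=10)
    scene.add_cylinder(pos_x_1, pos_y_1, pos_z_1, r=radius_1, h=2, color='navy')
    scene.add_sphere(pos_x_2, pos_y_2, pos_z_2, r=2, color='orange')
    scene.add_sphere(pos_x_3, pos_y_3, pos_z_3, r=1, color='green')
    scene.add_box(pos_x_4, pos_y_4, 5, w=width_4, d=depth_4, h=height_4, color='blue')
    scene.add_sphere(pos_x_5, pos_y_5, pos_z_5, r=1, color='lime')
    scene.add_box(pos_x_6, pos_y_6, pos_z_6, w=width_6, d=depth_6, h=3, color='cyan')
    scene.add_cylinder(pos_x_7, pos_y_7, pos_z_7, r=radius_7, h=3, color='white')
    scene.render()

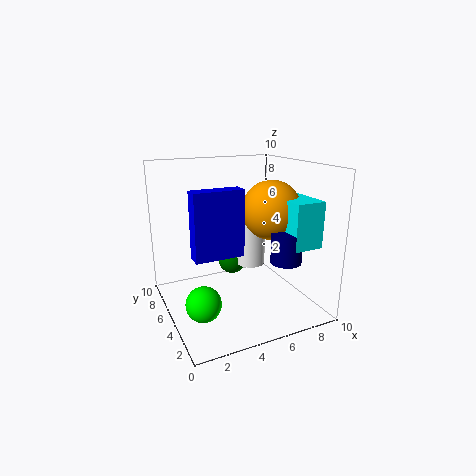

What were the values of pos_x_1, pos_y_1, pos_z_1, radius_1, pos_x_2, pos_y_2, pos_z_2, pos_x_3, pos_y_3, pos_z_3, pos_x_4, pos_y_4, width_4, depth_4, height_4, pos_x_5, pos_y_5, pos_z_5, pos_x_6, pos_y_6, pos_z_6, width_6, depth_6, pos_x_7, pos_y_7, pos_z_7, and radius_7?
pos_x_1 = 7; pos_y_1 = 2; pos_z_1 = 4; radius_1 = 1; pos_x_2 = 7; pos_y_2 = 4; pos_z_2 = 7; pos_x_3 = 5; pos_y_3 = 6; pos_z_3 = 3; pos_x_4 = 1; pos_y_4 = 2; width_4 = 3; depth_4 = 1; height_4 = 4; pos_x_5 = 1; pos_y_5 = 1; pos_z_5 = 3; pos_x_6 = 7; pos_y_6 = 1; pos_z_6 = 5; width_6 = 2; depth_6 = 3; pos_x_7 = 6; pos_y_7 = 5; pos_z_7 = 3; radius_7 = 1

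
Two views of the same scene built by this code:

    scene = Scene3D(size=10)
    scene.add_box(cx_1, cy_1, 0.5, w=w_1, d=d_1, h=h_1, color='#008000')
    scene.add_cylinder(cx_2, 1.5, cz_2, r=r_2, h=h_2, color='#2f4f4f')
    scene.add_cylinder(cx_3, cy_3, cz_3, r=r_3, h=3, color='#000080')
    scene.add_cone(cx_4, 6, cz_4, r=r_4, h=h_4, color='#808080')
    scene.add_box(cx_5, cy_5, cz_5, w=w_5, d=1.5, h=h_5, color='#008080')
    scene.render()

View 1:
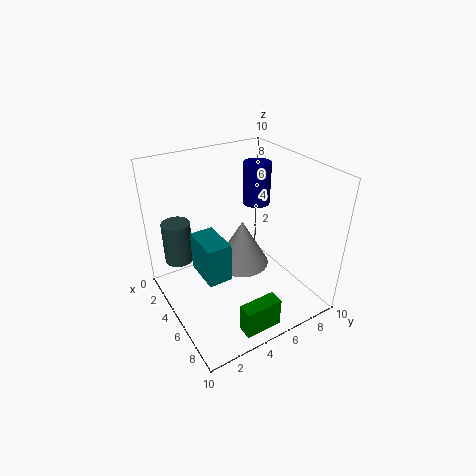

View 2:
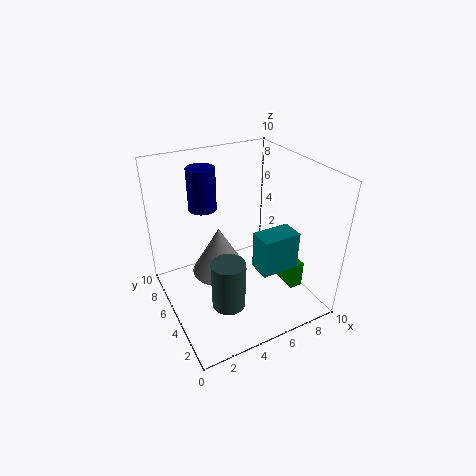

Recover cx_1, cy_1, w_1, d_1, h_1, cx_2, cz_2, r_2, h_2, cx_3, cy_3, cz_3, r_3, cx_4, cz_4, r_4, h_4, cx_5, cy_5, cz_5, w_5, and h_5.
cx_1 = 8.5; cy_1 = 3; w_1 = 1; d_1 = 2.5; h_1 = 2; cx_2 = 2.5; cz_2 = 3; r_2 = 1; h_2 = 3; cx_3 = 3.5; cy_3 = 7.5; cz_3 = 6.5; r_3 = 1; cx_4 = 4; cz_4 = 2; r_4 = 2; h_4 = 3.5; cx_5 = 5; cy_5 = 1.5; cz_5 = 4; w_5 = 2.5; h_5 = 2.5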